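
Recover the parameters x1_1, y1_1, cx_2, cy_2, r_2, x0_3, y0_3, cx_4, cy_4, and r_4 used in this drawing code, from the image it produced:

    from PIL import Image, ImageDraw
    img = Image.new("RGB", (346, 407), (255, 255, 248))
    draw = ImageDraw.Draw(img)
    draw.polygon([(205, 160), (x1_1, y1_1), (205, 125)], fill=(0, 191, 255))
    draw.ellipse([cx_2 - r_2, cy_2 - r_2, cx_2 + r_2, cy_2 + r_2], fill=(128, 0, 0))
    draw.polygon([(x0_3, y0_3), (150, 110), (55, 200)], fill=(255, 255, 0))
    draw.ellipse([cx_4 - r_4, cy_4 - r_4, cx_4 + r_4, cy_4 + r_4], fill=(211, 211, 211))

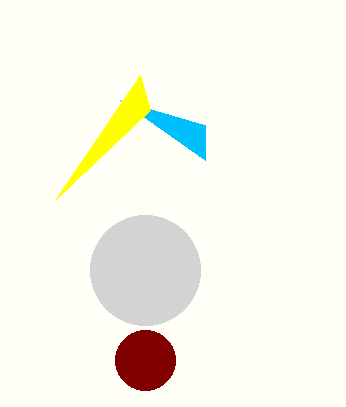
x1_1 = 120
y1_1 = 100
cx_2 = 145
cy_2 = 360
r_2 = 30
x0_3 = 140
y0_3 = 75
cx_4 = 145
cy_4 = 270
r_4 = 55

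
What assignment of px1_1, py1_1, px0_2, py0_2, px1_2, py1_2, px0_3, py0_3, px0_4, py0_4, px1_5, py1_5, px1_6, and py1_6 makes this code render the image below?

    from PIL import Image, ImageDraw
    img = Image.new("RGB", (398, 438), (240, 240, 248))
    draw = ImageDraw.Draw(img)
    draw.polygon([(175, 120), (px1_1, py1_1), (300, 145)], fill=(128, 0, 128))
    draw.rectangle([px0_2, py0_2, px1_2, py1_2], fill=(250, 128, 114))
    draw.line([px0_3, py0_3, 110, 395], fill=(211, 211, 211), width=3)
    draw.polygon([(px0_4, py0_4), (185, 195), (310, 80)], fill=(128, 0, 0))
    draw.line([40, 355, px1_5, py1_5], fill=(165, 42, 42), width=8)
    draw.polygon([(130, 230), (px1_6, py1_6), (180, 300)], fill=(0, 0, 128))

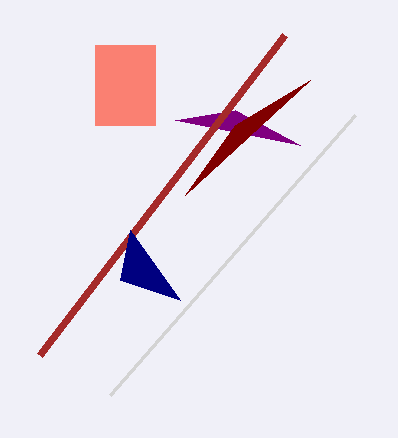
px1_1 = 235, py1_1 = 110, px0_2 = 95, py0_2 = 45, px1_2 = 155, py1_2 = 125, px0_3 = 355, py0_3 = 115, px0_4 = 235, py0_4 = 125, px1_5 = 285, py1_5 = 35, px1_6 = 120, py1_6 = 280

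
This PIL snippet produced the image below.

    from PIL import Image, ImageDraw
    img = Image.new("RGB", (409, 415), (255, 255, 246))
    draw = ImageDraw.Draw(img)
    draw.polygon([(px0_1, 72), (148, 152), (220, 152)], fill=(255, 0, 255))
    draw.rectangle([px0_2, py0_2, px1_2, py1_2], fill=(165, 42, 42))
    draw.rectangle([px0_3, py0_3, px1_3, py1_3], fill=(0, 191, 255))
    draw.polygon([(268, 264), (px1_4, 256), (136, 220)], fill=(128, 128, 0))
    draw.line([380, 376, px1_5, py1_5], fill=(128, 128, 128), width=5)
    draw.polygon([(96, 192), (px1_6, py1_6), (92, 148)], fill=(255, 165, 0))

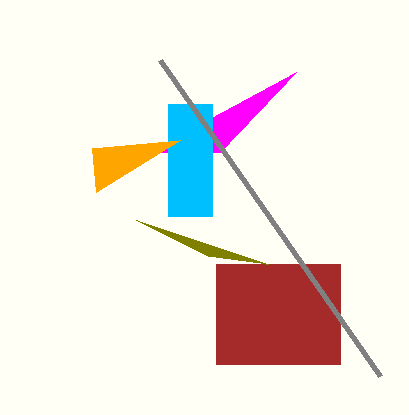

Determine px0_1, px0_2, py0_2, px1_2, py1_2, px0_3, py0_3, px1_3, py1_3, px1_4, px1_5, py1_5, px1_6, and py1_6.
px0_1 = 296, px0_2 = 216, py0_2 = 264, px1_2 = 340, py1_2 = 364, px0_3 = 168, py0_3 = 104, px1_3 = 212, py1_3 = 216, px1_4 = 208, px1_5 = 160, py1_5 = 60, px1_6 = 180, py1_6 = 140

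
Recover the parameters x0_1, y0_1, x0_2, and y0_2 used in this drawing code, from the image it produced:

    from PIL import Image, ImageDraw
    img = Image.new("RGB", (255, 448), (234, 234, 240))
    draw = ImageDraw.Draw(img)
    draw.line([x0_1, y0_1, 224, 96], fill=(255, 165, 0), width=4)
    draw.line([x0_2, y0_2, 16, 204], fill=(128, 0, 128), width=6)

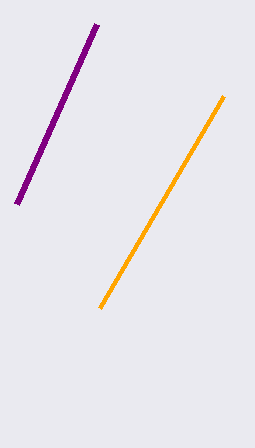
x0_1 = 100
y0_1 = 308
x0_2 = 96
y0_2 = 24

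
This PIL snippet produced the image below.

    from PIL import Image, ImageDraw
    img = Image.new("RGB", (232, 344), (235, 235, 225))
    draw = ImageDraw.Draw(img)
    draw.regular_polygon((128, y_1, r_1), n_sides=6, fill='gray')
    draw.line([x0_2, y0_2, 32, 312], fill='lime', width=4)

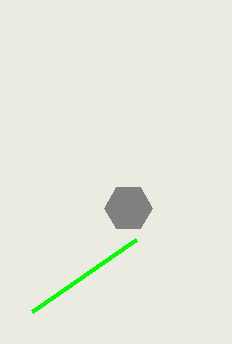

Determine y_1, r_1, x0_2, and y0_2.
y_1 = 208; r_1 = 24; x0_2 = 136; y0_2 = 240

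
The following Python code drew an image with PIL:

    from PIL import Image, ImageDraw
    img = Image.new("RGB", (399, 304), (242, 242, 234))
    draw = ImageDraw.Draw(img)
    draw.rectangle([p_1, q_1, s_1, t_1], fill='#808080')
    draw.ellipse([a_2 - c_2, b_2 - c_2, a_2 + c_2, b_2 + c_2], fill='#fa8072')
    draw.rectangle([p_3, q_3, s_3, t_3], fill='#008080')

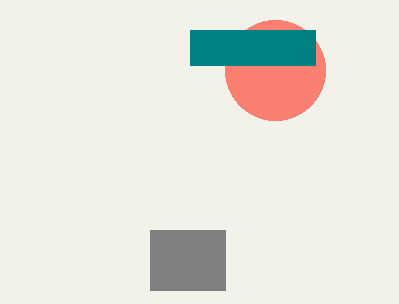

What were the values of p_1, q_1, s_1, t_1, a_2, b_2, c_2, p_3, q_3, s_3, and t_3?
p_1 = 150; q_1 = 230; s_1 = 225; t_1 = 290; a_2 = 275; b_2 = 70; c_2 = 50; p_3 = 190; q_3 = 30; s_3 = 315; t_3 = 65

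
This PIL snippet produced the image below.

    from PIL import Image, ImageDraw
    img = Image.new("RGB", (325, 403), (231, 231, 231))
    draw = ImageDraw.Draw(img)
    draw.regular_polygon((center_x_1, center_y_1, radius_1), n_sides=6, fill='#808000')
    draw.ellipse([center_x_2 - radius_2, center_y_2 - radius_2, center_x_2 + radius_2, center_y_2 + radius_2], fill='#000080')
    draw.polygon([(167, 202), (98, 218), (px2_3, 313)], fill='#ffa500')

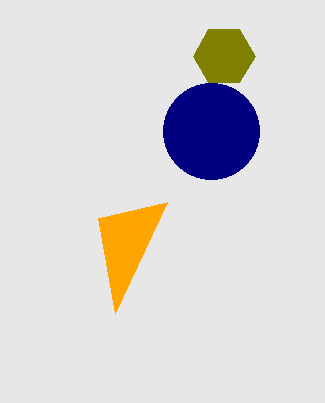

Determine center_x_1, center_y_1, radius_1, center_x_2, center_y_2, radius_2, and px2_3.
center_x_1 = 224
center_y_1 = 56
radius_1 = 31
center_x_2 = 211
center_y_2 = 131
radius_2 = 48
px2_3 = 115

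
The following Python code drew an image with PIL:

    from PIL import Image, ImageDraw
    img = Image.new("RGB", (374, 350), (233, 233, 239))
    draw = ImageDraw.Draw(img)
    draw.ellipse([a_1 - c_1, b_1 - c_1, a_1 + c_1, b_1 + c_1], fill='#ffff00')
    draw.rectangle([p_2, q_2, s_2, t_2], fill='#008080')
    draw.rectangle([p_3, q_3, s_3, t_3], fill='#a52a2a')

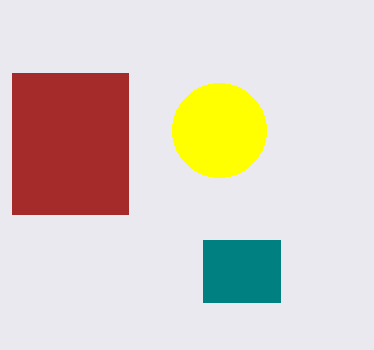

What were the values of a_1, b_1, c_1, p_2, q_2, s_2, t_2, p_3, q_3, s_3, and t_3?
a_1 = 219, b_1 = 130, c_1 = 47, p_2 = 203, q_2 = 240, s_2 = 280, t_2 = 302, p_3 = 12, q_3 = 73, s_3 = 128, t_3 = 214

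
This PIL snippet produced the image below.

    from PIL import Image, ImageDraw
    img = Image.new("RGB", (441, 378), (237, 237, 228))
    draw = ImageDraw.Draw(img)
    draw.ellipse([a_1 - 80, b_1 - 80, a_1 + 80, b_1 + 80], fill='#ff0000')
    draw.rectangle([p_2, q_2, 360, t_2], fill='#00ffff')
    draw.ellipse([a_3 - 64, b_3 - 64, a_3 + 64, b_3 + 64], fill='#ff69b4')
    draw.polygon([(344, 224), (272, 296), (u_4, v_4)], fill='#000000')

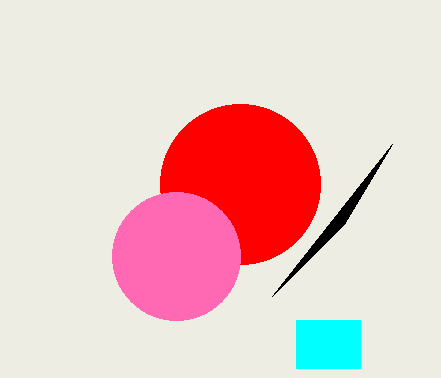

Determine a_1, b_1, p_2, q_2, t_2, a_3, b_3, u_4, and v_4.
a_1 = 240; b_1 = 184; p_2 = 296; q_2 = 320; t_2 = 368; a_3 = 176; b_3 = 256; u_4 = 392; v_4 = 144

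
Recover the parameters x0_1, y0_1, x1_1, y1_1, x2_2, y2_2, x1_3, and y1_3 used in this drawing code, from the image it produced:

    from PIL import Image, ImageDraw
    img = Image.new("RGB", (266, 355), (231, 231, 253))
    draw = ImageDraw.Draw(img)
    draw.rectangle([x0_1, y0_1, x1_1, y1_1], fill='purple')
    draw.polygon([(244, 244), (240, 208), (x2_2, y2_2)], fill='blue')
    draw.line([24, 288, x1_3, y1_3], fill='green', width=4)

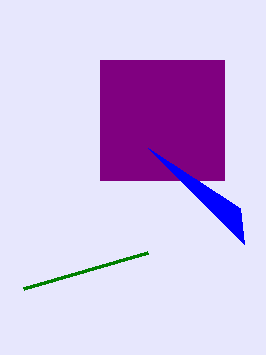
x0_1 = 100
y0_1 = 60
x1_1 = 224
y1_1 = 180
x2_2 = 148
y2_2 = 148
x1_3 = 148
y1_3 = 252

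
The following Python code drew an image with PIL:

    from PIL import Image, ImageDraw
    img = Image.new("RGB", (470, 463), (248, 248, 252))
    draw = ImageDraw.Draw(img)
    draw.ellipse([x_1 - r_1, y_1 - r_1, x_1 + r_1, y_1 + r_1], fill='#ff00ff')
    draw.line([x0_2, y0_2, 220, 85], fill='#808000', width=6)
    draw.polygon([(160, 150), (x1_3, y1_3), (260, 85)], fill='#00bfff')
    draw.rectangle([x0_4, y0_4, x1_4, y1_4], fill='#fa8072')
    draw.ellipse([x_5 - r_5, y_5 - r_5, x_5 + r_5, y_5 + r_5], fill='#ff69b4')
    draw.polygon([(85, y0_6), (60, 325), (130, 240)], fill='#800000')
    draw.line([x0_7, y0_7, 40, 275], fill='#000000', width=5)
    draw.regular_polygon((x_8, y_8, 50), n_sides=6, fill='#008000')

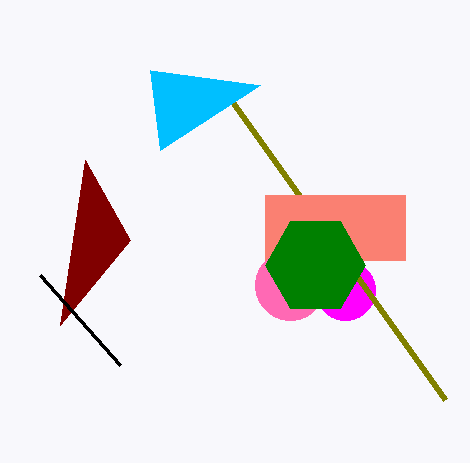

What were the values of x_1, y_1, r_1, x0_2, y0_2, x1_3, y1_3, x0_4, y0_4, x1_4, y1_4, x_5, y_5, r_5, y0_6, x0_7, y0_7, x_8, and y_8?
x_1 = 345, y_1 = 290, r_1 = 30, x0_2 = 445, y0_2 = 400, x1_3 = 150, y1_3 = 70, x0_4 = 265, y0_4 = 195, x1_4 = 405, y1_4 = 260, x_5 = 290, y_5 = 285, r_5 = 35, y0_6 = 160, x0_7 = 120, y0_7 = 365, x_8 = 315, y_8 = 265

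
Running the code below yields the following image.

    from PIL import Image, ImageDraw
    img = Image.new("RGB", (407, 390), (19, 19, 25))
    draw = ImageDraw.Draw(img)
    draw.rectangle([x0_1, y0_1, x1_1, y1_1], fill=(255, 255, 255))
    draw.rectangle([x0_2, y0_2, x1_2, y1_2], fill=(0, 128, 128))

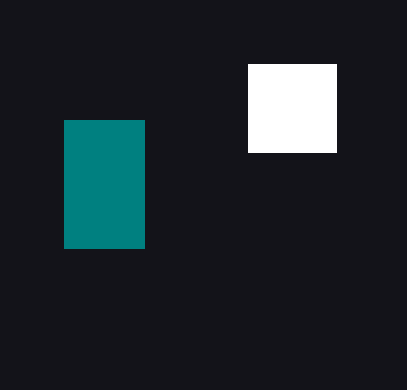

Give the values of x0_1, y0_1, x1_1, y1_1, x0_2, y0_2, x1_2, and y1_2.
x0_1 = 248; y0_1 = 64; x1_1 = 336; y1_1 = 152; x0_2 = 64; y0_2 = 120; x1_2 = 144; y1_2 = 248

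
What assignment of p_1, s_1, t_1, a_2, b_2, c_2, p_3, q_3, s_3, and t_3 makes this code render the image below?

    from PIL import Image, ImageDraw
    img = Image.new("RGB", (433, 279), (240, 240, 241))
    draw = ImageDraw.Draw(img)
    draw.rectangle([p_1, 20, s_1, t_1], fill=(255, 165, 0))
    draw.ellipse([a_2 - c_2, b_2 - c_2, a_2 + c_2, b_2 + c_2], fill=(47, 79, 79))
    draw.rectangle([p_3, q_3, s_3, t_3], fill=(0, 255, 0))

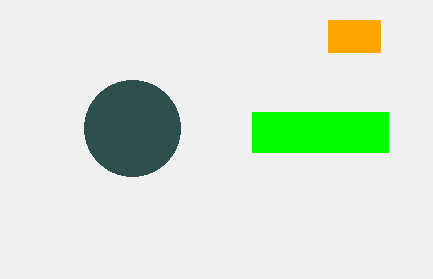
p_1 = 328; s_1 = 380; t_1 = 52; a_2 = 132; b_2 = 128; c_2 = 48; p_3 = 252; q_3 = 112; s_3 = 388; t_3 = 152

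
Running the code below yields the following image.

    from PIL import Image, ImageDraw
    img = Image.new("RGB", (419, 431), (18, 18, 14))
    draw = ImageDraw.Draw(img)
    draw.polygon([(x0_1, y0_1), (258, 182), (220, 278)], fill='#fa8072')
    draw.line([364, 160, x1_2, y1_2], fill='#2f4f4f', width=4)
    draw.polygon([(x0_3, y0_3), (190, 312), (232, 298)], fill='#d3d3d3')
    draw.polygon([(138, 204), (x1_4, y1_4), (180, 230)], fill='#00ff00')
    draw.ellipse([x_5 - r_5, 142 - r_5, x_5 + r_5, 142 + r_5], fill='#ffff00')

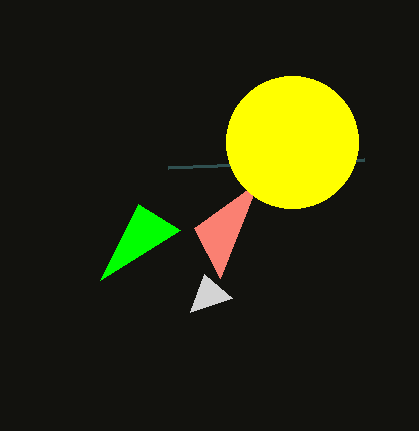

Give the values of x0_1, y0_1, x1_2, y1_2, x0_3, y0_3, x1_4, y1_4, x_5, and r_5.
x0_1 = 194
y0_1 = 228
x1_2 = 168
y1_2 = 168
x0_3 = 204
y0_3 = 274
x1_4 = 100
y1_4 = 280
x_5 = 292
r_5 = 66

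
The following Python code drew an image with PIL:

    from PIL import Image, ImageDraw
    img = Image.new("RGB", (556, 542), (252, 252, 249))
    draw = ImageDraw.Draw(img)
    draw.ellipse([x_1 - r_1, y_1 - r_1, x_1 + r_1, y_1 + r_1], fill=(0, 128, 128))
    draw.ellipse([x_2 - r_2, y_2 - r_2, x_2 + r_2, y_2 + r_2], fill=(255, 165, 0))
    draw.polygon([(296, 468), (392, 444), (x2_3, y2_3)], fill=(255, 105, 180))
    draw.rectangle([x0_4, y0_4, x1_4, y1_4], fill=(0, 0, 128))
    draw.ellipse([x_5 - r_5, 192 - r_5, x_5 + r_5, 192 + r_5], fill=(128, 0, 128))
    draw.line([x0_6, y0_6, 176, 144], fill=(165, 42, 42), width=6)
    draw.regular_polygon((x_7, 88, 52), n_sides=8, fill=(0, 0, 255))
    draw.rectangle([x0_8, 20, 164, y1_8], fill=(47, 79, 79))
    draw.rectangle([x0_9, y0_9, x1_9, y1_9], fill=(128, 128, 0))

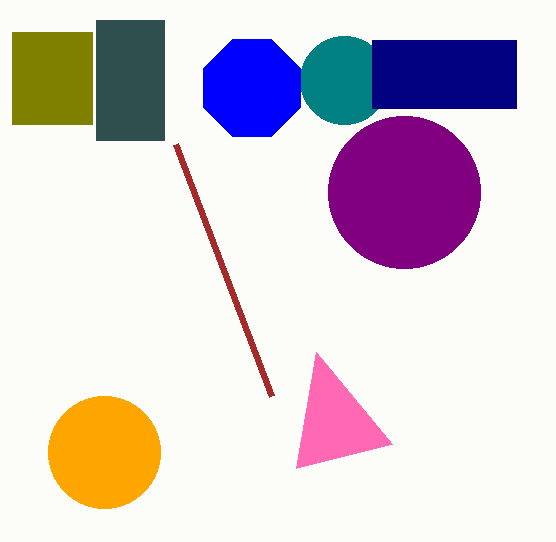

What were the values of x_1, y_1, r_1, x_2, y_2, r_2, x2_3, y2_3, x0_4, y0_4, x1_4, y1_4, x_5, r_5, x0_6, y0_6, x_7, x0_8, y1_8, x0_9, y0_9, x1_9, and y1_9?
x_1 = 344, y_1 = 80, r_1 = 44, x_2 = 104, y_2 = 452, r_2 = 56, x2_3 = 316, y2_3 = 352, x0_4 = 372, y0_4 = 40, x1_4 = 516, y1_4 = 108, x_5 = 404, r_5 = 76, x0_6 = 272, y0_6 = 396, x_7 = 252, x0_8 = 96, y1_8 = 140, x0_9 = 12, y0_9 = 32, x1_9 = 92, y1_9 = 124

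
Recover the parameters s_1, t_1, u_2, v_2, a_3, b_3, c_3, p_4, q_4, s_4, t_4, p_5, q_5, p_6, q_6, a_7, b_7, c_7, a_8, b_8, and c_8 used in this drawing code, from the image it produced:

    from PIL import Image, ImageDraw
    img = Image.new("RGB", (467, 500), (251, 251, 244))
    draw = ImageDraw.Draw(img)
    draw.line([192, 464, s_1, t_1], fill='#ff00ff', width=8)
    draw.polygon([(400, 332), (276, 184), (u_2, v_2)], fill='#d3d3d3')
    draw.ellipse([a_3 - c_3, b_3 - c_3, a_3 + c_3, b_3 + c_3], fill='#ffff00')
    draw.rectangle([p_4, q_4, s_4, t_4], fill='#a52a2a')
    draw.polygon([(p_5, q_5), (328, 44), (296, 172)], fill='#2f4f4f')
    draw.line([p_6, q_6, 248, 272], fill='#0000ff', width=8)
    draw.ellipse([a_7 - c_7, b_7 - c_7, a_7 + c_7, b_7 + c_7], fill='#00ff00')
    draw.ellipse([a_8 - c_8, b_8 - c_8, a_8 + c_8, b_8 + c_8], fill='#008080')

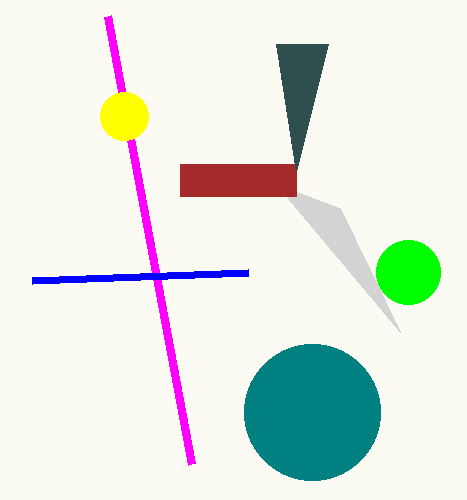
s_1 = 108; t_1 = 16; u_2 = 340; v_2 = 208; a_3 = 124; b_3 = 116; c_3 = 24; p_4 = 180; q_4 = 164; s_4 = 296; t_4 = 196; p_5 = 276; q_5 = 44; p_6 = 32; q_6 = 280; a_7 = 408; b_7 = 272; c_7 = 32; a_8 = 312; b_8 = 412; c_8 = 68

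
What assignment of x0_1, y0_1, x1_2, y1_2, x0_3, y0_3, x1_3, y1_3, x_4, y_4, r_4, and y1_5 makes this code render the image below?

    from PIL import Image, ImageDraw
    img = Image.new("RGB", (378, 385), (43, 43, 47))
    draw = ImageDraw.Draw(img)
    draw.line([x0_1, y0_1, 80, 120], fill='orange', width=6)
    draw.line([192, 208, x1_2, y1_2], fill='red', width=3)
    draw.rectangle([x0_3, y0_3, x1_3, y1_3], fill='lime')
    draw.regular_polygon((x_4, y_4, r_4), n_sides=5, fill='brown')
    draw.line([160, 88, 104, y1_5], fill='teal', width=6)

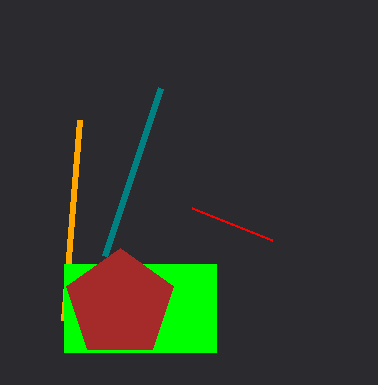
x0_1 = 64, y0_1 = 320, x1_2 = 272, y1_2 = 240, x0_3 = 64, y0_3 = 264, x1_3 = 216, y1_3 = 352, x_4 = 120, y_4 = 304, r_4 = 56, y1_5 = 256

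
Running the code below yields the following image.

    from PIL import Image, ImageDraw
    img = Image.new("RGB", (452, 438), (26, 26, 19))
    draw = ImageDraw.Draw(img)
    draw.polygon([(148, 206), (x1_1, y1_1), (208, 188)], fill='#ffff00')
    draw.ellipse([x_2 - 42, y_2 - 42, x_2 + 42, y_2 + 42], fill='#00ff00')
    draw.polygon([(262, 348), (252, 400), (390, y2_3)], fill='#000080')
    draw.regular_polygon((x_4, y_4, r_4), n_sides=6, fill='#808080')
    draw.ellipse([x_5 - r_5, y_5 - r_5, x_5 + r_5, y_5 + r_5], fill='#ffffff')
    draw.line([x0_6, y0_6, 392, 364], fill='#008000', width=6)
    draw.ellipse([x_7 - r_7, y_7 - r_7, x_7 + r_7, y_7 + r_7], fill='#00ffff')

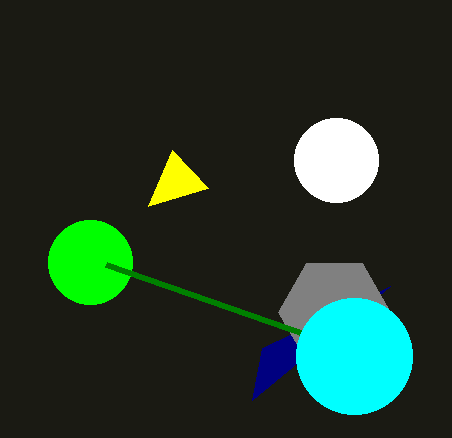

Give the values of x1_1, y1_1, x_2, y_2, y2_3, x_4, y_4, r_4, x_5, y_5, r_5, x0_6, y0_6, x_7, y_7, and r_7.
x1_1 = 172, y1_1 = 150, x_2 = 90, y_2 = 262, y2_3 = 286, x_4 = 334, y_4 = 312, r_4 = 56, x_5 = 336, y_5 = 160, r_5 = 42, x0_6 = 106, y0_6 = 264, x_7 = 354, y_7 = 356, r_7 = 58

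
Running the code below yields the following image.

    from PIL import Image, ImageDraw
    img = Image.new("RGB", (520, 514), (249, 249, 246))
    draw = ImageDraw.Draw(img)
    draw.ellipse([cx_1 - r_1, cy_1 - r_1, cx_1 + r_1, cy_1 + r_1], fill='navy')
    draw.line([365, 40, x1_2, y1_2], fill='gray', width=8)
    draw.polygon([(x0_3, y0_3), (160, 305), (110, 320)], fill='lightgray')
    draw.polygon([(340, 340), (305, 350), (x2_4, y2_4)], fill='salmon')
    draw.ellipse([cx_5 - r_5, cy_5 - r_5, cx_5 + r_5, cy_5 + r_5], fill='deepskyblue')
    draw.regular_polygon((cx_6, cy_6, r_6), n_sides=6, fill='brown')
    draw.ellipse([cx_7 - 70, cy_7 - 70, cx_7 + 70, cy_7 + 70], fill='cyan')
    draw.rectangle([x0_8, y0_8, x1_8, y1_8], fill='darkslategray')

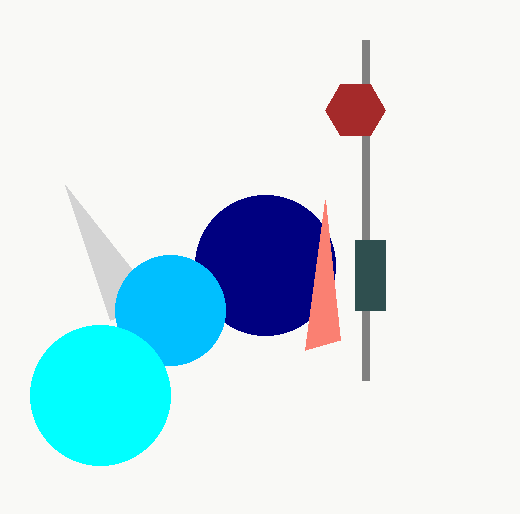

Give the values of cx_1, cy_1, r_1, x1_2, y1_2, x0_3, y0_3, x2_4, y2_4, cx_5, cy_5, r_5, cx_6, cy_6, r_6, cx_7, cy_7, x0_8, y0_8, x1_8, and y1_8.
cx_1 = 265
cy_1 = 265
r_1 = 70
x1_2 = 365
y1_2 = 380
x0_3 = 65
y0_3 = 185
x2_4 = 325
y2_4 = 200
cx_5 = 170
cy_5 = 310
r_5 = 55
cx_6 = 355
cy_6 = 110
r_6 = 30
cx_7 = 100
cy_7 = 395
x0_8 = 355
y0_8 = 240
x1_8 = 385
y1_8 = 310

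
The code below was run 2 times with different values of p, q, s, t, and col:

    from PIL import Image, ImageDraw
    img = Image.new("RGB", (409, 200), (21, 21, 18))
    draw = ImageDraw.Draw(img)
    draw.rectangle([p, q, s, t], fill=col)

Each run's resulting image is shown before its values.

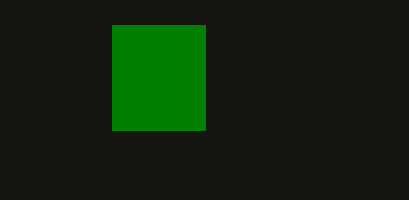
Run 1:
p = 112
q = 25
s = 205
t = 130
col = 'green'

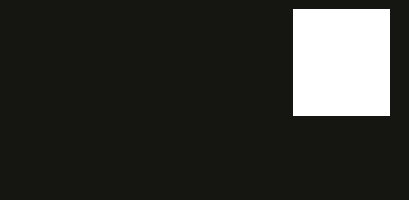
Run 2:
p = 293; q = 9; s = 389; t = 115; col = 'white'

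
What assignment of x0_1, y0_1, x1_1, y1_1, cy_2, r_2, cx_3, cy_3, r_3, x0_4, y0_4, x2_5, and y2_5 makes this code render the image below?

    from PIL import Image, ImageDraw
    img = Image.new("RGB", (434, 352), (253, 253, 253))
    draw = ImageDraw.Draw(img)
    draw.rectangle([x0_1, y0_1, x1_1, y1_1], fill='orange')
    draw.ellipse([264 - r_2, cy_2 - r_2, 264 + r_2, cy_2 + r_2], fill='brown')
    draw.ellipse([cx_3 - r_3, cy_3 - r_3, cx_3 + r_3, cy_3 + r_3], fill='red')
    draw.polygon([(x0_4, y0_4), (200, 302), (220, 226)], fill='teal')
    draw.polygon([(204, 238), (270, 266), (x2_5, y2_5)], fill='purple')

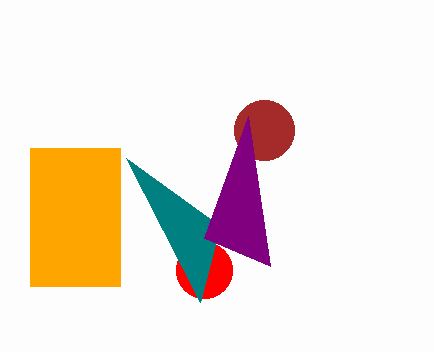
x0_1 = 30, y0_1 = 148, x1_1 = 120, y1_1 = 286, cy_2 = 130, r_2 = 30, cx_3 = 204, cy_3 = 270, r_3 = 28, x0_4 = 126, y0_4 = 158, x2_5 = 248, y2_5 = 116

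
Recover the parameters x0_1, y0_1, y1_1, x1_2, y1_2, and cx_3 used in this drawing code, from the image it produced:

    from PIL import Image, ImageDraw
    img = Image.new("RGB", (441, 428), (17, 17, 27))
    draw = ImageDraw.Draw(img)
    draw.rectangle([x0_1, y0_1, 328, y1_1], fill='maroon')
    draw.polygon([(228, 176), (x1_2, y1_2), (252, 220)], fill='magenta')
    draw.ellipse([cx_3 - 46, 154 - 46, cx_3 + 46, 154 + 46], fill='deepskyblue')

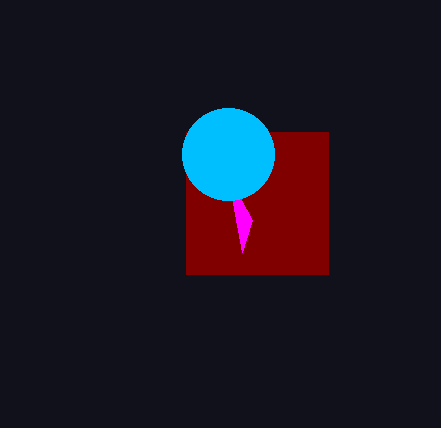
x0_1 = 186, y0_1 = 132, y1_1 = 274, x1_2 = 242, y1_2 = 252, cx_3 = 228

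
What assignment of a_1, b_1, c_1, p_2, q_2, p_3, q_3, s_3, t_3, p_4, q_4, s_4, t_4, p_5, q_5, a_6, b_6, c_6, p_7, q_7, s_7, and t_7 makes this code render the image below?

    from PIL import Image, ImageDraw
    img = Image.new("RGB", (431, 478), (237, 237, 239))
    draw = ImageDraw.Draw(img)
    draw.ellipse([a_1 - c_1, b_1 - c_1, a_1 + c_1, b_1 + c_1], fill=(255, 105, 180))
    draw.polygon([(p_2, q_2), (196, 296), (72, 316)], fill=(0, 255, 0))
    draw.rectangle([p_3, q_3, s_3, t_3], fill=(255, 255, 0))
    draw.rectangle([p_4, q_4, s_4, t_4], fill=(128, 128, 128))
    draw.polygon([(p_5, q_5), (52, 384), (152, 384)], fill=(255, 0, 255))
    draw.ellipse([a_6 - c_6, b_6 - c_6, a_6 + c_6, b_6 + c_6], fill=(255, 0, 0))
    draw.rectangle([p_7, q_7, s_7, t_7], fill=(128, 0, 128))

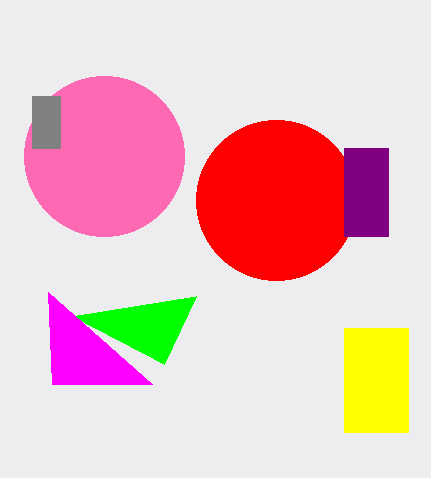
a_1 = 104
b_1 = 156
c_1 = 80
p_2 = 164
q_2 = 364
p_3 = 344
q_3 = 328
s_3 = 408
t_3 = 432
p_4 = 32
q_4 = 96
s_4 = 60
t_4 = 148
p_5 = 48
q_5 = 292
a_6 = 276
b_6 = 200
c_6 = 80
p_7 = 344
q_7 = 148
s_7 = 388
t_7 = 236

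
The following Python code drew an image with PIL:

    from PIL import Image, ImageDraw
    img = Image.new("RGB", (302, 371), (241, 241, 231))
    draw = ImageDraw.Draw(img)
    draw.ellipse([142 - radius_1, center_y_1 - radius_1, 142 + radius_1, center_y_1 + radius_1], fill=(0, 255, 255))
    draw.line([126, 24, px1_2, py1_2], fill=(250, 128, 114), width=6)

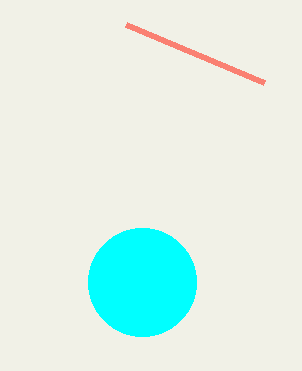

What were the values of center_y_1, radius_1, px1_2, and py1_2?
center_y_1 = 282; radius_1 = 54; px1_2 = 264; py1_2 = 82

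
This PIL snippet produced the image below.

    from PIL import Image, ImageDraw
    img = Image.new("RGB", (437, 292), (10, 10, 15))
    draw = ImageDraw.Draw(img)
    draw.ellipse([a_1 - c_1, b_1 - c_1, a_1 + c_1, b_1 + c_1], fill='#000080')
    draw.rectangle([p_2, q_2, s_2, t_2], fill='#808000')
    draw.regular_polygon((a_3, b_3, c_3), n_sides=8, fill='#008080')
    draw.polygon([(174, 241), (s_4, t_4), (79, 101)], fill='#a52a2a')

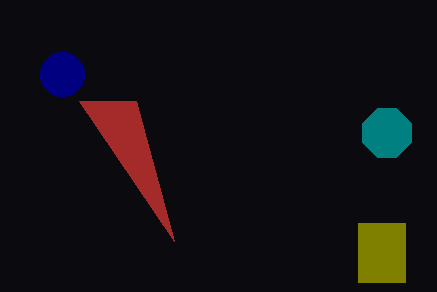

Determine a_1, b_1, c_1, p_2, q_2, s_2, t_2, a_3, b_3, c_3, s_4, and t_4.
a_1 = 62
b_1 = 74
c_1 = 22
p_2 = 358
q_2 = 223
s_2 = 405
t_2 = 282
a_3 = 387
b_3 = 133
c_3 = 26
s_4 = 136
t_4 = 101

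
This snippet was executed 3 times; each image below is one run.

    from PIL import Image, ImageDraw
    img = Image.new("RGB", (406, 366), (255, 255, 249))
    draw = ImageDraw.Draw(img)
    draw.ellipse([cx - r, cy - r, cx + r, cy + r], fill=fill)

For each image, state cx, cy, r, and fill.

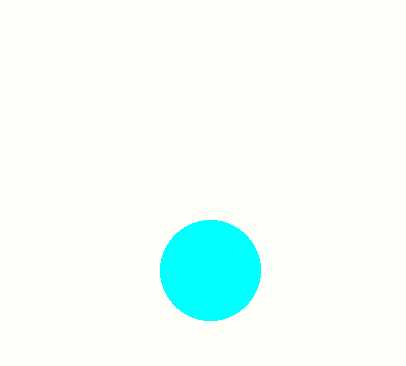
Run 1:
cx = 210; cy = 270; r = 50; fill = 'cyan'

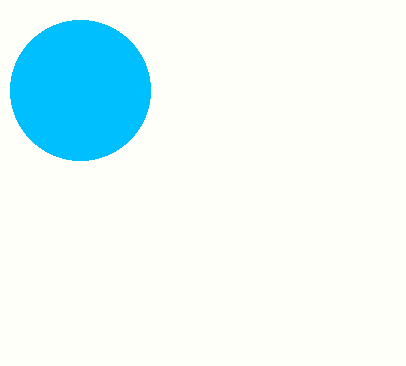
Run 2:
cx = 80; cy = 90; r = 70; fill = 'deepskyblue'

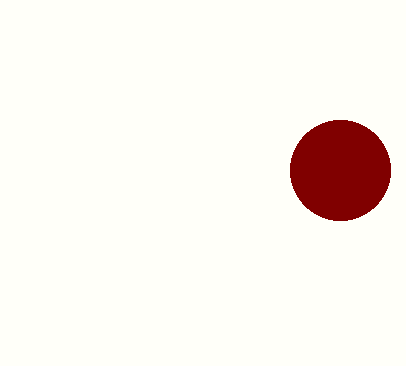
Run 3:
cx = 340
cy = 170
r = 50
fill = 'maroon'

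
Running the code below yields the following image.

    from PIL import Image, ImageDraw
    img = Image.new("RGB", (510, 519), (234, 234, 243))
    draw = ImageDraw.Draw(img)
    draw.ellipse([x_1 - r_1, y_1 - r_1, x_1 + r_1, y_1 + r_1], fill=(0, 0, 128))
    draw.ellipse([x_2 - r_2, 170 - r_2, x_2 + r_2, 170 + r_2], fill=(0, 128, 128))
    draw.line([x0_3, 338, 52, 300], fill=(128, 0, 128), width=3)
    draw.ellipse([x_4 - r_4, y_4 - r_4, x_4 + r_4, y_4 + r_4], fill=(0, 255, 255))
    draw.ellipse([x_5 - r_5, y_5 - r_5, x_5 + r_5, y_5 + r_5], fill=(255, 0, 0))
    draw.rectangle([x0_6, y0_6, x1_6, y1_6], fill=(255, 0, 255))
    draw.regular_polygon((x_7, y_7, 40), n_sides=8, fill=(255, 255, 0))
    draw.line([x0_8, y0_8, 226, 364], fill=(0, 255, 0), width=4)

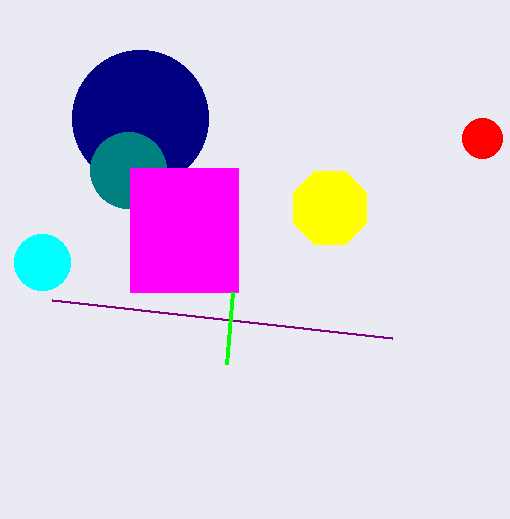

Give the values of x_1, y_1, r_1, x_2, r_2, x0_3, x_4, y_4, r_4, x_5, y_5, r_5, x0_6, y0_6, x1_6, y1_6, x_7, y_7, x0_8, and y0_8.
x_1 = 140
y_1 = 118
r_1 = 68
x_2 = 128
r_2 = 38
x0_3 = 392
x_4 = 42
y_4 = 262
r_4 = 28
x_5 = 482
y_5 = 138
r_5 = 20
x0_6 = 130
y0_6 = 168
x1_6 = 238
y1_6 = 292
x_7 = 330
y_7 = 208
x0_8 = 232
y0_8 = 292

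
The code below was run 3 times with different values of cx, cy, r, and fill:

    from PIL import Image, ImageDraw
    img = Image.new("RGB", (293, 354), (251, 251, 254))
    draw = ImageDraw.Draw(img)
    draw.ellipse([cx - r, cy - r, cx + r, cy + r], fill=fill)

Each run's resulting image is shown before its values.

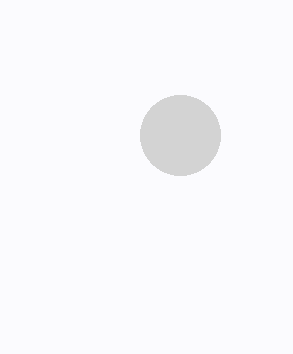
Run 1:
cx = 180; cy = 135; r = 40; fill = 'lightgray'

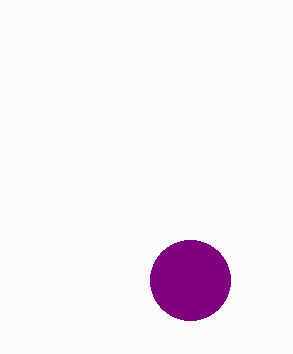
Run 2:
cx = 190, cy = 280, r = 40, fill = 'purple'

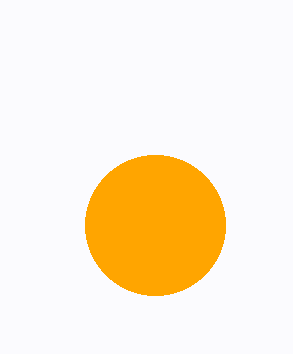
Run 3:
cx = 155; cy = 225; r = 70; fill = 'orange'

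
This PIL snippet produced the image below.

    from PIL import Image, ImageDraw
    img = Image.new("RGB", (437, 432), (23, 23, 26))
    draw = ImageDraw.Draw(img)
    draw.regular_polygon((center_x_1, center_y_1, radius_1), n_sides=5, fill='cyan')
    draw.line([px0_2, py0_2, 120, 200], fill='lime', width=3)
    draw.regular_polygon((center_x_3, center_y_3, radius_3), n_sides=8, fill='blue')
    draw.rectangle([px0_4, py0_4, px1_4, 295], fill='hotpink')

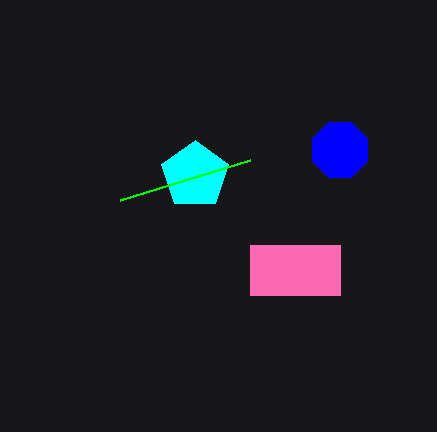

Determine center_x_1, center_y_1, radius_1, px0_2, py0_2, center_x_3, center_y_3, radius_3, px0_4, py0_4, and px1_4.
center_x_1 = 195; center_y_1 = 175; radius_1 = 35; px0_2 = 250; py0_2 = 160; center_x_3 = 340; center_y_3 = 150; radius_3 = 30; px0_4 = 250; py0_4 = 245; px1_4 = 340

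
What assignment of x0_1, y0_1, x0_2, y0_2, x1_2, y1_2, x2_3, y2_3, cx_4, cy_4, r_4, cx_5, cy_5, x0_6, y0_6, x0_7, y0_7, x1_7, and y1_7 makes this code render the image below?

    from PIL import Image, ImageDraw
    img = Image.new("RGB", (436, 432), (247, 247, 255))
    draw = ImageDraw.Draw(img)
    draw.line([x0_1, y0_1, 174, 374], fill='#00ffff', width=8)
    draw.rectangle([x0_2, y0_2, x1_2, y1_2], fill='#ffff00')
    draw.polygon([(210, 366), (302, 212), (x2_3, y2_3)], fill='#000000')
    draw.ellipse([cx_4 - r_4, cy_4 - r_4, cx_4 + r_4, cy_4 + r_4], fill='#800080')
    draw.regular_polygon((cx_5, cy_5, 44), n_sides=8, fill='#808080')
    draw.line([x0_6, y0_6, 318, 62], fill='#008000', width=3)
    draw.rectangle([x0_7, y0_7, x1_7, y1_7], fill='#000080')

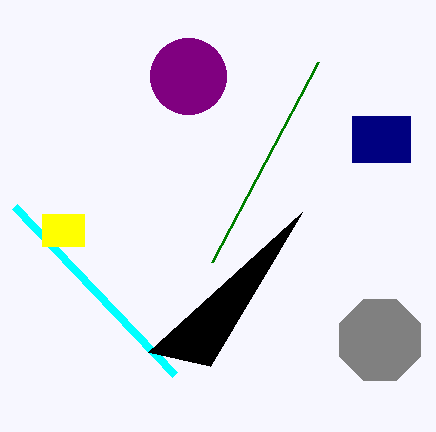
x0_1 = 14; y0_1 = 206; x0_2 = 42; y0_2 = 214; x1_2 = 84; y1_2 = 246; x2_3 = 148; y2_3 = 352; cx_4 = 188; cy_4 = 76; r_4 = 38; cx_5 = 380; cy_5 = 340; x0_6 = 212; y0_6 = 262; x0_7 = 352; y0_7 = 116; x1_7 = 410; y1_7 = 162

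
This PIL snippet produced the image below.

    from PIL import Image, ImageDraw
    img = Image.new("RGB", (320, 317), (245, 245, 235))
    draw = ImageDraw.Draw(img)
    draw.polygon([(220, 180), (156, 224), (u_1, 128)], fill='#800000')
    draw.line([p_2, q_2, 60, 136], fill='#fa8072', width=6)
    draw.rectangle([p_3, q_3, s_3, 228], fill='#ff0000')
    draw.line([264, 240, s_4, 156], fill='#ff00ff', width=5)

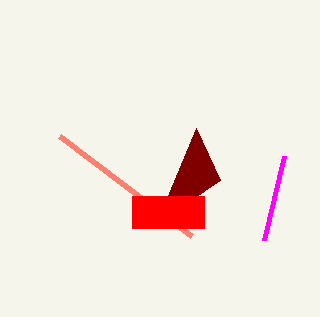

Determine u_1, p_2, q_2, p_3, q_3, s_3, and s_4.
u_1 = 196, p_2 = 192, q_2 = 236, p_3 = 132, q_3 = 196, s_3 = 204, s_4 = 284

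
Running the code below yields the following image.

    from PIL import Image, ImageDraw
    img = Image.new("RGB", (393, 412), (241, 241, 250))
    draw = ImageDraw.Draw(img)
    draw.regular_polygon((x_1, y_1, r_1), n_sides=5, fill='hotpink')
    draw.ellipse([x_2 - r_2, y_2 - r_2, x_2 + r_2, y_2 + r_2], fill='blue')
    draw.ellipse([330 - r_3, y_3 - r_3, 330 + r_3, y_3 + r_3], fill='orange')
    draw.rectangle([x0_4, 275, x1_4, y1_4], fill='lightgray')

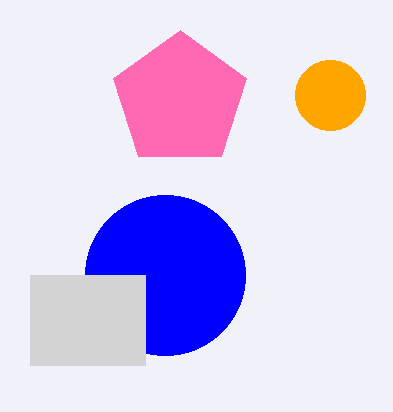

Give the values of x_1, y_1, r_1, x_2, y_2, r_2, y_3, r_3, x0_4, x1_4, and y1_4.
x_1 = 180; y_1 = 100; r_1 = 70; x_2 = 165; y_2 = 275; r_2 = 80; y_3 = 95; r_3 = 35; x0_4 = 30; x1_4 = 145; y1_4 = 365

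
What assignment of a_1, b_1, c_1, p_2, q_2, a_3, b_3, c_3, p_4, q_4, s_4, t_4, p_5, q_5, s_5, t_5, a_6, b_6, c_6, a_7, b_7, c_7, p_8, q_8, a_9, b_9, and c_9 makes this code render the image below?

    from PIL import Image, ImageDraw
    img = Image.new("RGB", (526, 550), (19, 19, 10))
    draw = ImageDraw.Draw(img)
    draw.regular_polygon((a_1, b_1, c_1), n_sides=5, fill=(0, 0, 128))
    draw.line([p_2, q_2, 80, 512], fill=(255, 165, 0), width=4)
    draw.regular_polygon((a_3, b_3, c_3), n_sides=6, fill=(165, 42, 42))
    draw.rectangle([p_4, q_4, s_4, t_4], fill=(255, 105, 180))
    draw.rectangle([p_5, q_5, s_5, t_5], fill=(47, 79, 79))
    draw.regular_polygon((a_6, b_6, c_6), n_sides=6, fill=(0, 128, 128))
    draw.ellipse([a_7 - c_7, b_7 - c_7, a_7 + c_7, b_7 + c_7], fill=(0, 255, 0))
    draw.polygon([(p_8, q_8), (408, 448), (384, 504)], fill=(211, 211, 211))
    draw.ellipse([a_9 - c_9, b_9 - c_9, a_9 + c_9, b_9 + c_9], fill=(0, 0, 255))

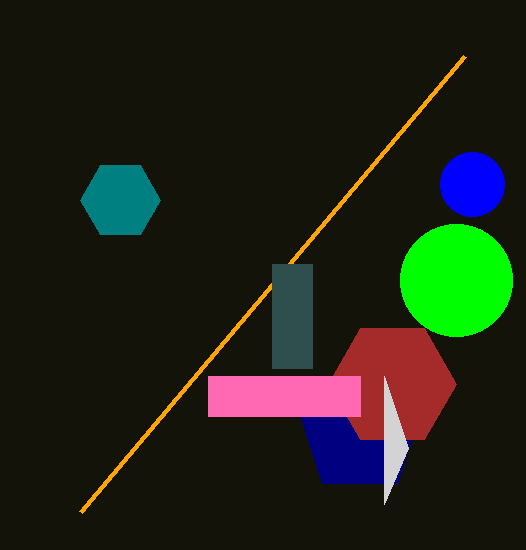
a_1 = 360
b_1 = 432
c_1 = 64
p_2 = 464
q_2 = 56
a_3 = 392
b_3 = 384
c_3 = 64
p_4 = 208
q_4 = 376
s_4 = 360
t_4 = 416
p_5 = 272
q_5 = 264
s_5 = 312
t_5 = 368
a_6 = 120
b_6 = 200
c_6 = 40
a_7 = 456
b_7 = 280
c_7 = 56
p_8 = 384
q_8 = 376
a_9 = 472
b_9 = 184
c_9 = 32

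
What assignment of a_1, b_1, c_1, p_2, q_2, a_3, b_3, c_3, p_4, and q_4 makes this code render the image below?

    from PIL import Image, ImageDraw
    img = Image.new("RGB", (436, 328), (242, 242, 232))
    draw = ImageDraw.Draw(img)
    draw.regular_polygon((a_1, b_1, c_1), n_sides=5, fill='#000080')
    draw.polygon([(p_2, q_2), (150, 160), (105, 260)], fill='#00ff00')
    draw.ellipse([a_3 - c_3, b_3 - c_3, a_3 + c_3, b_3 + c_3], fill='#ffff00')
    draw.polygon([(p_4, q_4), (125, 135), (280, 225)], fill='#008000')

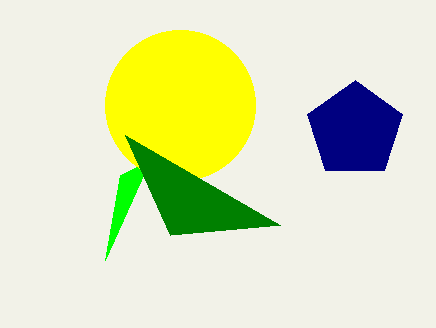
a_1 = 355, b_1 = 130, c_1 = 50, p_2 = 120, q_2 = 175, a_3 = 180, b_3 = 105, c_3 = 75, p_4 = 170, q_4 = 235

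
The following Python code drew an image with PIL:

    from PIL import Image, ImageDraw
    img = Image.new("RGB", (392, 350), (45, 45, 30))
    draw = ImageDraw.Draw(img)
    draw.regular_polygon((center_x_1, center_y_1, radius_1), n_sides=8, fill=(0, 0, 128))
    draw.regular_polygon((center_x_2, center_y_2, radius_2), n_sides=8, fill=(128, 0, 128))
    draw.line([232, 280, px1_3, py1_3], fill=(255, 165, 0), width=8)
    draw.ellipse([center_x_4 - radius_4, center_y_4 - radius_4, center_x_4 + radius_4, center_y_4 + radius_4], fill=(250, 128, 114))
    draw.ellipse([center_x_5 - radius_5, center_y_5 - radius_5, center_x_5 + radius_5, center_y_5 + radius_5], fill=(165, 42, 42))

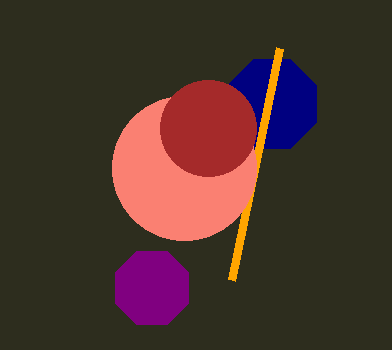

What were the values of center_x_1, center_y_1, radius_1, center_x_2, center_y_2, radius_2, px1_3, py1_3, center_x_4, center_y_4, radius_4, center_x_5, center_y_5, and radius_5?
center_x_1 = 272
center_y_1 = 104
radius_1 = 48
center_x_2 = 152
center_y_2 = 288
radius_2 = 40
px1_3 = 280
py1_3 = 48
center_x_4 = 184
center_y_4 = 168
radius_4 = 72
center_x_5 = 208
center_y_5 = 128
radius_5 = 48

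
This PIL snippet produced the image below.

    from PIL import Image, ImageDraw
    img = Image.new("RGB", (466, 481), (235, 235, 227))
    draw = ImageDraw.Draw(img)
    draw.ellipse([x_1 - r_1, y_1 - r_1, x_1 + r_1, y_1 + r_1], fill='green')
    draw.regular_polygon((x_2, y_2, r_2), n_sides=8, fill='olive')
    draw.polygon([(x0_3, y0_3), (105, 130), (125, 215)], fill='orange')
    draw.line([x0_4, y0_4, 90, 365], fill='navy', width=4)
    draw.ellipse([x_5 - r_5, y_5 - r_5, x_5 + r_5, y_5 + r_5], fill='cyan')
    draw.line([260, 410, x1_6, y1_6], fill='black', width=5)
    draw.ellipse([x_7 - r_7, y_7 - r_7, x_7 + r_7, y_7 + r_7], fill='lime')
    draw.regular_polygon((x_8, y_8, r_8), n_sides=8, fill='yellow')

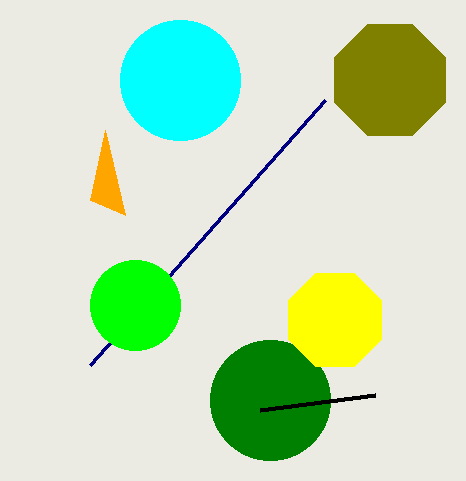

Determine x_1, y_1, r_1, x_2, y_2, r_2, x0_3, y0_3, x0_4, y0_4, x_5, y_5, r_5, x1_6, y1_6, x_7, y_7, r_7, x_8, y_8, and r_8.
x_1 = 270; y_1 = 400; r_1 = 60; x_2 = 390; y_2 = 80; r_2 = 60; x0_3 = 90; y0_3 = 200; x0_4 = 325; y0_4 = 100; x_5 = 180; y_5 = 80; r_5 = 60; x1_6 = 375; y1_6 = 395; x_7 = 135; y_7 = 305; r_7 = 45; x_8 = 335; y_8 = 320; r_8 = 50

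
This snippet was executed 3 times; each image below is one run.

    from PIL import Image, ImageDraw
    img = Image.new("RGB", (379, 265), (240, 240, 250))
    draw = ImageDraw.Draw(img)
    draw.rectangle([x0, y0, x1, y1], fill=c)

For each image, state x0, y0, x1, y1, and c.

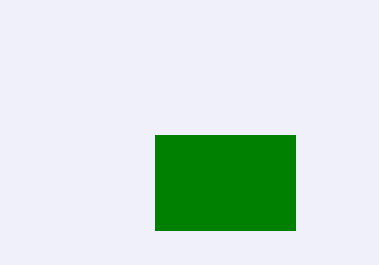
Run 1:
x0 = 155; y0 = 135; x1 = 295; y1 = 230; c = 'green'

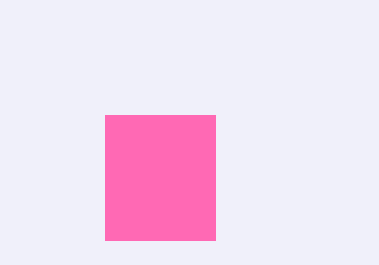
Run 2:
x0 = 105, y0 = 115, x1 = 215, y1 = 240, c = 'hotpink'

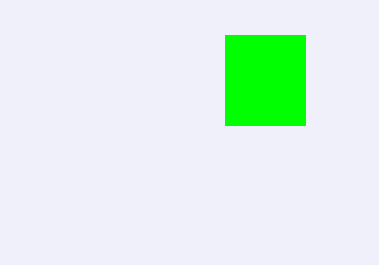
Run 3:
x0 = 225; y0 = 35; x1 = 305; y1 = 125; c = 'lime'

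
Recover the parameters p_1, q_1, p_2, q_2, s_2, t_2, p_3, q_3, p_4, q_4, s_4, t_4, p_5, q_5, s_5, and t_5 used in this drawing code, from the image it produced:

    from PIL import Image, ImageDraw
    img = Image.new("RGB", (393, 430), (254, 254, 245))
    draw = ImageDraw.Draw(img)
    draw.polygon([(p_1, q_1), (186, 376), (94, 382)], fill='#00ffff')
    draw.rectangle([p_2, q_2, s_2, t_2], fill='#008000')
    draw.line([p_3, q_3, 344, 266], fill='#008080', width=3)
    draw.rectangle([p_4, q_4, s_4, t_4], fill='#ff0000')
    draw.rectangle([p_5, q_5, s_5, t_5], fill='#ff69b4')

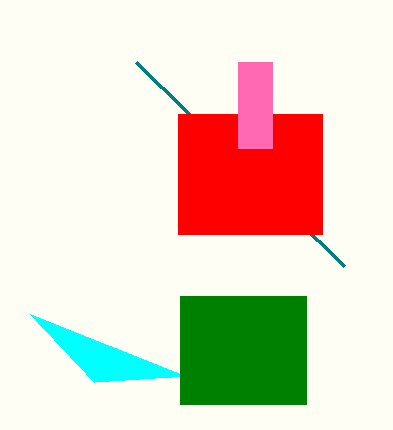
p_1 = 30; q_1 = 314; p_2 = 180; q_2 = 296; s_2 = 306; t_2 = 404; p_3 = 136; q_3 = 62; p_4 = 178; q_4 = 114; s_4 = 322; t_4 = 234; p_5 = 238; q_5 = 62; s_5 = 272; t_5 = 148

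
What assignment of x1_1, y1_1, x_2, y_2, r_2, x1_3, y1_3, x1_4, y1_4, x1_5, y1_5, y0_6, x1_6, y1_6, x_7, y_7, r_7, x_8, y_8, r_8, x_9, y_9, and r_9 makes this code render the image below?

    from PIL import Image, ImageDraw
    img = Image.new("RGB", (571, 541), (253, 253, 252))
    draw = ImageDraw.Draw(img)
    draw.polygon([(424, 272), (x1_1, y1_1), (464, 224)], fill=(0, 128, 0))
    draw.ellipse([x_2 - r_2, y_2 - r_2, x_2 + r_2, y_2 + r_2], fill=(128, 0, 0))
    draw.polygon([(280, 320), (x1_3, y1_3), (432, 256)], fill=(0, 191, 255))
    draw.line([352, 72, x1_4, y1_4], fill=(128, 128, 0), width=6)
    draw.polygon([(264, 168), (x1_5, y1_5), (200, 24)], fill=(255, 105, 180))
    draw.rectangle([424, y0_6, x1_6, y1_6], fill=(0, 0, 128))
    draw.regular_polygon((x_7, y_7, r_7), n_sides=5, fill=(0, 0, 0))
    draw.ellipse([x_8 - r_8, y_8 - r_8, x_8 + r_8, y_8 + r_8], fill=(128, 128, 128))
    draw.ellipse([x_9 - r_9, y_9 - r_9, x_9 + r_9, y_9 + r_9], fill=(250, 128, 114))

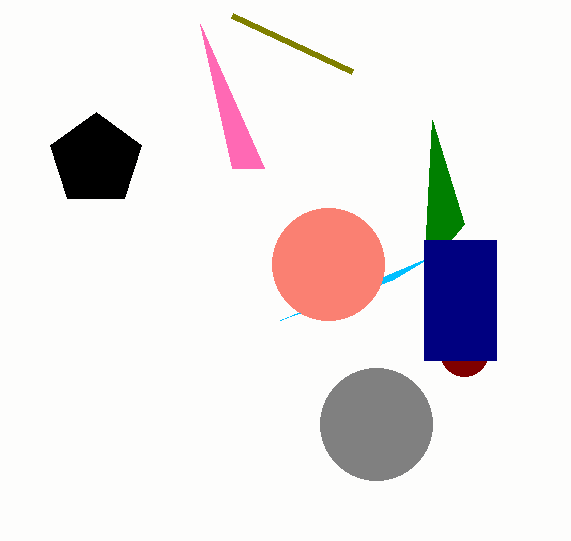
x1_1 = 432; y1_1 = 120; x_2 = 464; y_2 = 352; r_2 = 24; x1_3 = 392; y1_3 = 280; x1_4 = 232; y1_4 = 16; x1_5 = 232; y1_5 = 168; y0_6 = 240; x1_6 = 496; y1_6 = 360; x_7 = 96; y_7 = 160; r_7 = 48; x_8 = 376; y_8 = 424; r_8 = 56; x_9 = 328; y_9 = 264; r_9 = 56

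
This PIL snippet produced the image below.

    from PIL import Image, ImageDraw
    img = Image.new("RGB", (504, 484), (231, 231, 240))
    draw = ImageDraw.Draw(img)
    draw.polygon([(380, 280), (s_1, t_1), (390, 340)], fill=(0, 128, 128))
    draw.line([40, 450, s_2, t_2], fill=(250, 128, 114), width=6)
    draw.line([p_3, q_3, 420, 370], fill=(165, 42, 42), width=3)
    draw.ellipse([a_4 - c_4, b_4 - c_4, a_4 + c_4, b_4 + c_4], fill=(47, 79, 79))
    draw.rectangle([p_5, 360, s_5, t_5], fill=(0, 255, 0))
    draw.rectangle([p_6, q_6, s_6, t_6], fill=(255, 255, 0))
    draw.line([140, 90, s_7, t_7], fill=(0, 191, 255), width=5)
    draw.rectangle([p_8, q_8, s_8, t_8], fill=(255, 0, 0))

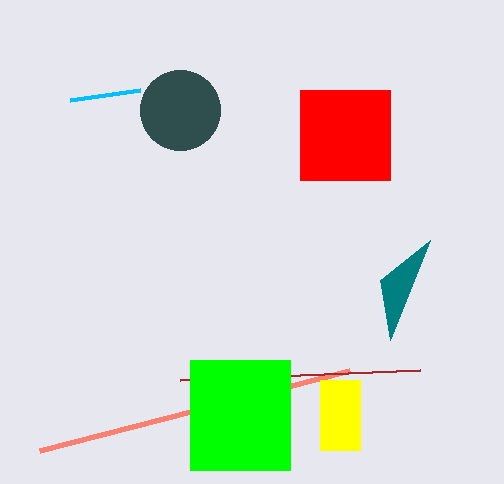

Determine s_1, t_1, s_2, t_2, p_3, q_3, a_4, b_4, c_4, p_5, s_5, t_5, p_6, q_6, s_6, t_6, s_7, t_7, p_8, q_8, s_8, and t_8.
s_1 = 430; t_1 = 240; s_2 = 350; t_2 = 370; p_3 = 180; q_3 = 380; a_4 = 180; b_4 = 110; c_4 = 40; p_5 = 190; s_5 = 290; t_5 = 470; p_6 = 320; q_6 = 380; s_6 = 360; t_6 = 450; s_7 = 70; t_7 = 100; p_8 = 300; q_8 = 90; s_8 = 390; t_8 = 180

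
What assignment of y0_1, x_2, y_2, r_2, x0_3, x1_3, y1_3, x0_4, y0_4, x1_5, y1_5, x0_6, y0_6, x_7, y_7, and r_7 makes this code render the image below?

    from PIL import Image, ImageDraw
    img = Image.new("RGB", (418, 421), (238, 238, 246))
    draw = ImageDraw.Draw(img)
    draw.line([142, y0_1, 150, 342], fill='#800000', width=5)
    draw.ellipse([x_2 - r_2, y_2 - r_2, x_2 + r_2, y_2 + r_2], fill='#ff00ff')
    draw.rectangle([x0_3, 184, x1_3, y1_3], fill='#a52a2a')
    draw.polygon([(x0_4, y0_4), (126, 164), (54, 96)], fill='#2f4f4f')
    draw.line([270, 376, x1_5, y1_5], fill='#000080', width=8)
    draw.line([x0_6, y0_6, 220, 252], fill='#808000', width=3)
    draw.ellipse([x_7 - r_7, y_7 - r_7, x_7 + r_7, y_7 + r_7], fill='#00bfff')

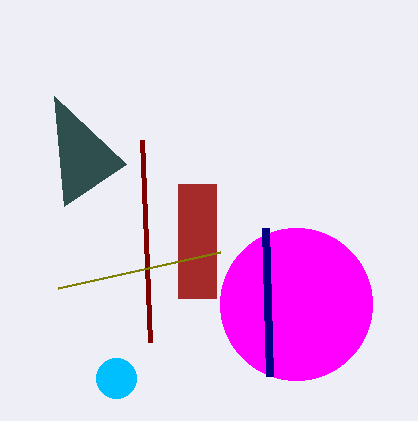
y0_1 = 140, x_2 = 296, y_2 = 304, r_2 = 76, x0_3 = 178, x1_3 = 216, y1_3 = 298, x0_4 = 64, y0_4 = 206, x1_5 = 266, y1_5 = 228, x0_6 = 58, y0_6 = 288, x_7 = 116, y_7 = 378, r_7 = 20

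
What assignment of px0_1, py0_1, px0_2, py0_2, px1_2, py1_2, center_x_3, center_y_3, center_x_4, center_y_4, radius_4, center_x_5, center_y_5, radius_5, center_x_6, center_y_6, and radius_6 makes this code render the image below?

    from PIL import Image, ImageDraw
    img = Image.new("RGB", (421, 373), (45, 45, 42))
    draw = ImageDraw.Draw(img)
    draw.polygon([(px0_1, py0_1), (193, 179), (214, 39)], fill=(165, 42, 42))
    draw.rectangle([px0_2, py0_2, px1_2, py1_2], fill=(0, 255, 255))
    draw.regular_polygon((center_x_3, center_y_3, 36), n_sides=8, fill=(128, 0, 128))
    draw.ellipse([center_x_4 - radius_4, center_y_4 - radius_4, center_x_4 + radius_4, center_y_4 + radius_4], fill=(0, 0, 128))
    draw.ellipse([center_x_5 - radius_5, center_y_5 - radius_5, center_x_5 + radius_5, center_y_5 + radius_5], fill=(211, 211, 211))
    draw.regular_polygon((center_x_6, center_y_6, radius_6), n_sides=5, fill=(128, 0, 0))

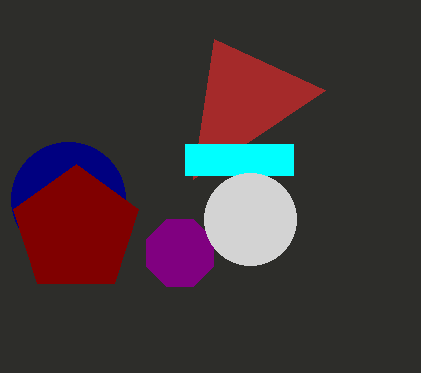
px0_1 = 325
py0_1 = 90
px0_2 = 185
py0_2 = 144
px1_2 = 293
py1_2 = 175
center_x_3 = 180
center_y_3 = 253
center_x_4 = 68
center_y_4 = 199
radius_4 = 57
center_x_5 = 250
center_y_5 = 219
radius_5 = 46
center_x_6 = 76
center_y_6 = 230
radius_6 = 66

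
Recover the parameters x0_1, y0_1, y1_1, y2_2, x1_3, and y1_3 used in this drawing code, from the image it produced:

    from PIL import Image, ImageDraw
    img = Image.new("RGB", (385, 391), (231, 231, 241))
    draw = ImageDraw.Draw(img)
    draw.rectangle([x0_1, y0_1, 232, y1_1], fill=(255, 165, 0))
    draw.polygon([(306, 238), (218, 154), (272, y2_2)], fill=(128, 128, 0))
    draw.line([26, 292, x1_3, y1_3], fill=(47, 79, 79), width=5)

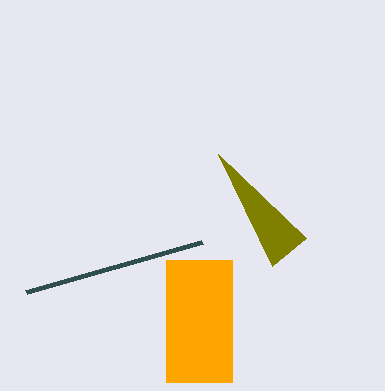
x0_1 = 166; y0_1 = 260; y1_1 = 382; y2_2 = 266; x1_3 = 202; y1_3 = 242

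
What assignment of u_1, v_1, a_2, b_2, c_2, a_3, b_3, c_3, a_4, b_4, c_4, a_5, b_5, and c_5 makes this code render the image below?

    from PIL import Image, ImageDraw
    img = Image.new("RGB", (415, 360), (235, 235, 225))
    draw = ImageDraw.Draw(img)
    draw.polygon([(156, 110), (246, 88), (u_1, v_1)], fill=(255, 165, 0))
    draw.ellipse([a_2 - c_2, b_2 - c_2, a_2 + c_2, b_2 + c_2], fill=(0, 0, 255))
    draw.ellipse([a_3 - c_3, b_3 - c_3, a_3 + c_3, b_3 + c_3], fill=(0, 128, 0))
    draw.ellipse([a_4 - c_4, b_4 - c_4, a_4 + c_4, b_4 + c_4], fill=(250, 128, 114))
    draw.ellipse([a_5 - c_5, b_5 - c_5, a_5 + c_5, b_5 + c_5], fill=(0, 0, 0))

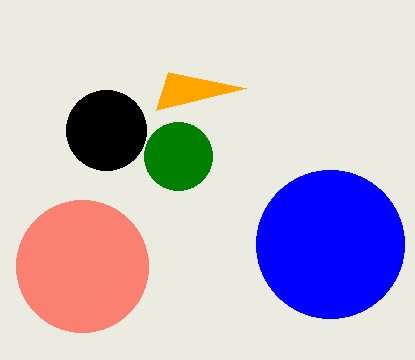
u_1 = 168, v_1 = 72, a_2 = 330, b_2 = 244, c_2 = 74, a_3 = 178, b_3 = 156, c_3 = 34, a_4 = 82, b_4 = 266, c_4 = 66, a_5 = 106, b_5 = 130, c_5 = 40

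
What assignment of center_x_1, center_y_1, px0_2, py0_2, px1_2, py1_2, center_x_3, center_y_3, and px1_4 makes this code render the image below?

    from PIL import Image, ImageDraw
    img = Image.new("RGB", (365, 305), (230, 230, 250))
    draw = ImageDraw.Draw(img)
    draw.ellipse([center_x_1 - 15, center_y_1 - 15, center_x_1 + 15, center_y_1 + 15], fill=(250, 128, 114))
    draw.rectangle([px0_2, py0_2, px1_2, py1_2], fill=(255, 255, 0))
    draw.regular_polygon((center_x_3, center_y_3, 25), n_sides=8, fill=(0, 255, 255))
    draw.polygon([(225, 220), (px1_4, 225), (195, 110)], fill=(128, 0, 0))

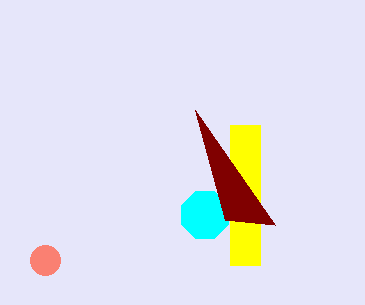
center_x_1 = 45
center_y_1 = 260
px0_2 = 230
py0_2 = 125
px1_2 = 260
py1_2 = 265
center_x_3 = 205
center_y_3 = 215
px1_4 = 275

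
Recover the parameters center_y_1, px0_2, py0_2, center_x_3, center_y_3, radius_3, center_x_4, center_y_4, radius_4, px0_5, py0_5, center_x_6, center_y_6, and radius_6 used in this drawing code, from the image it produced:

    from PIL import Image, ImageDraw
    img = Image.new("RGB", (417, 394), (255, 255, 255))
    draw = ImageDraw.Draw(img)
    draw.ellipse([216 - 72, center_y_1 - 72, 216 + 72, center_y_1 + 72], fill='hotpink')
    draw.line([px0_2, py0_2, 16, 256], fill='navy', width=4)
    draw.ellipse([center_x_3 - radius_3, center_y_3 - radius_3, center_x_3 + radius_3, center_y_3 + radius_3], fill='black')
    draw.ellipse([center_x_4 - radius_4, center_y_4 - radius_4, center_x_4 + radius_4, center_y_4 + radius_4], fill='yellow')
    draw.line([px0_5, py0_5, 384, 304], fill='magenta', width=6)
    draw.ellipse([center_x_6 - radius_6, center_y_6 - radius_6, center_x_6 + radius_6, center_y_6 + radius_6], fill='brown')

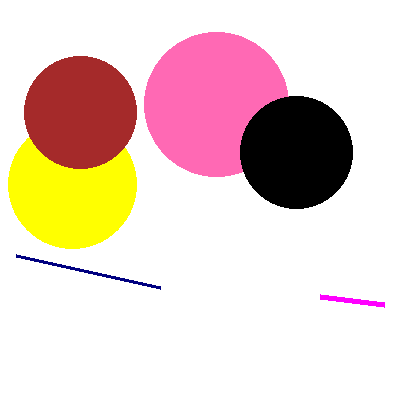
center_y_1 = 104
px0_2 = 160
py0_2 = 288
center_x_3 = 296
center_y_3 = 152
radius_3 = 56
center_x_4 = 72
center_y_4 = 184
radius_4 = 64
px0_5 = 320
py0_5 = 296
center_x_6 = 80
center_y_6 = 112
radius_6 = 56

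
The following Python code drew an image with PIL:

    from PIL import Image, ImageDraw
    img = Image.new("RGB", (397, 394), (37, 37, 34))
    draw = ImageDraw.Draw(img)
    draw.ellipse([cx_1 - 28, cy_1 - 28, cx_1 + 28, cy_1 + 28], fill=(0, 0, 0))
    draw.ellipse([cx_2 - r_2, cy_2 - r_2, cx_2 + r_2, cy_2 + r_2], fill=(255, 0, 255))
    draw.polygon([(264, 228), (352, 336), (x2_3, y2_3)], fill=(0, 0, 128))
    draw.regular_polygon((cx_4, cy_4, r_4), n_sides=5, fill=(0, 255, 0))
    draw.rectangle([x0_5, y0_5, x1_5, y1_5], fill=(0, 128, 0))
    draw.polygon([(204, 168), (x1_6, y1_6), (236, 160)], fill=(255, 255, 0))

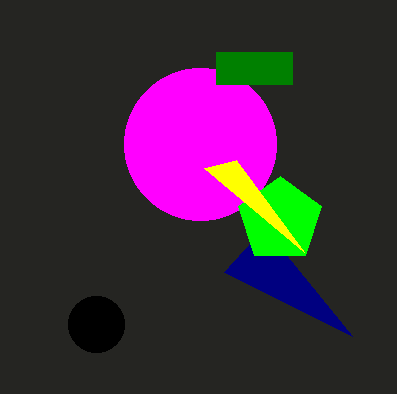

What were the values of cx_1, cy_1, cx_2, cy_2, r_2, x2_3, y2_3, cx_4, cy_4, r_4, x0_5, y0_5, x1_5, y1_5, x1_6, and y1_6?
cx_1 = 96; cy_1 = 324; cx_2 = 200; cy_2 = 144; r_2 = 76; x2_3 = 224; y2_3 = 272; cx_4 = 280; cy_4 = 220; r_4 = 44; x0_5 = 216; y0_5 = 52; x1_5 = 292; y1_5 = 84; x1_6 = 304; y1_6 = 252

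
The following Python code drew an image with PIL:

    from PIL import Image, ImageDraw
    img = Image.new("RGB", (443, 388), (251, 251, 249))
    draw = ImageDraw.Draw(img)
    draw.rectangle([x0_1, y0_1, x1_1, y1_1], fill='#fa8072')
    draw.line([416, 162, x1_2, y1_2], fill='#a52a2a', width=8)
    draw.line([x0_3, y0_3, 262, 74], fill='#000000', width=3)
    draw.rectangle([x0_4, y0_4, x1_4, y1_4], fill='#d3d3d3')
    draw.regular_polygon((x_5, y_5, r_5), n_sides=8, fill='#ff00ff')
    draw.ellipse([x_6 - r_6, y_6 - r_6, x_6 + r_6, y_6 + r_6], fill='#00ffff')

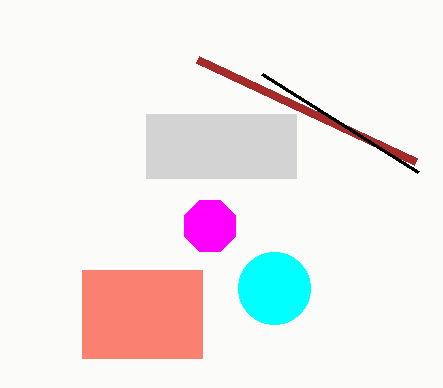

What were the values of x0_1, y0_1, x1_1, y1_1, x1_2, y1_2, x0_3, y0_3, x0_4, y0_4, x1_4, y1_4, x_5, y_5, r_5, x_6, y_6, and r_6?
x0_1 = 82
y0_1 = 270
x1_1 = 202
y1_1 = 358
x1_2 = 198
y1_2 = 60
x0_3 = 418
y0_3 = 172
x0_4 = 146
y0_4 = 114
x1_4 = 296
y1_4 = 178
x_5 = 210
y_5 = 226
r_5 = 28
x_6 = 274
y_6 = 288
r_6 = 36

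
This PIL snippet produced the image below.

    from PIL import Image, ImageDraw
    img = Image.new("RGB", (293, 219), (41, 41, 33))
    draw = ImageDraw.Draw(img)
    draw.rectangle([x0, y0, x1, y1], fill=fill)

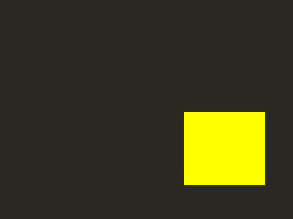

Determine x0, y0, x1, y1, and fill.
x0 = 184; y0 = 112; x1 = 264; y1 = 184; fill = 'yellow'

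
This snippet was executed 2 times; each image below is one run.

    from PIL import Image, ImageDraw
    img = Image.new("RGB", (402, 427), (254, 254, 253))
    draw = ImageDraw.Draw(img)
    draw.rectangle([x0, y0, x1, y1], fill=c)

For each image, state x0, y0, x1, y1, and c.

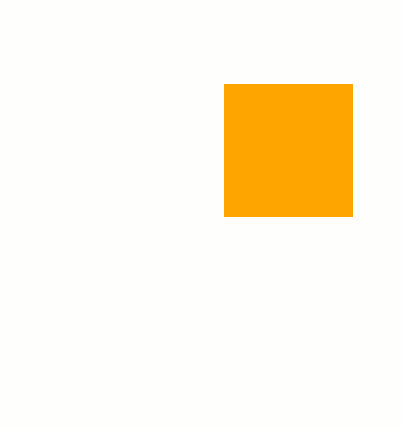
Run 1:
x0 = 224
y0 = 84
x1 = 352
y1 = 216
c = 'orange'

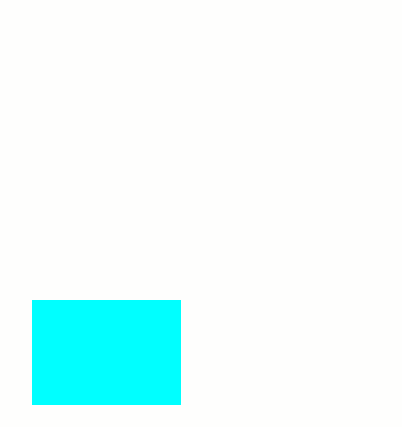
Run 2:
x0 = 32; y0 = 300; x1 = 180; y1 = 404; c = 'cyan'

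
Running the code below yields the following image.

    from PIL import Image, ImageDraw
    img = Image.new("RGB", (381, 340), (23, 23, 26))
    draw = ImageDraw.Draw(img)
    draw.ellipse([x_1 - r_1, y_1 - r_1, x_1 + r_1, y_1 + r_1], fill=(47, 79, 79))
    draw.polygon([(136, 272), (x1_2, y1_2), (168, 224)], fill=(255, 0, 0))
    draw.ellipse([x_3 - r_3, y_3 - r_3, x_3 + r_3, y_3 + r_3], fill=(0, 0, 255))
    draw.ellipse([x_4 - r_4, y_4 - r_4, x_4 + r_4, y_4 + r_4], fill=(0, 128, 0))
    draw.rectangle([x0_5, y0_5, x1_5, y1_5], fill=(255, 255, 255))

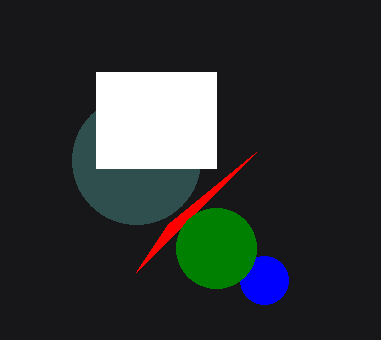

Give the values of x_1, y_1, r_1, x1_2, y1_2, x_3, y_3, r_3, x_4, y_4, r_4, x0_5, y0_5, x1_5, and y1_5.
x_1 = 136
y_1 = 160
r_1 = 64
x1_2 = 256
y1_2 = 152
x_3 = 264
y_3 = 280
r_3 = 24
x_4 = 216
y_4 = 248
r_4 = 40
x0_5 = 96
y0_5 = 72
x1_5 = 216
y1_5 = 168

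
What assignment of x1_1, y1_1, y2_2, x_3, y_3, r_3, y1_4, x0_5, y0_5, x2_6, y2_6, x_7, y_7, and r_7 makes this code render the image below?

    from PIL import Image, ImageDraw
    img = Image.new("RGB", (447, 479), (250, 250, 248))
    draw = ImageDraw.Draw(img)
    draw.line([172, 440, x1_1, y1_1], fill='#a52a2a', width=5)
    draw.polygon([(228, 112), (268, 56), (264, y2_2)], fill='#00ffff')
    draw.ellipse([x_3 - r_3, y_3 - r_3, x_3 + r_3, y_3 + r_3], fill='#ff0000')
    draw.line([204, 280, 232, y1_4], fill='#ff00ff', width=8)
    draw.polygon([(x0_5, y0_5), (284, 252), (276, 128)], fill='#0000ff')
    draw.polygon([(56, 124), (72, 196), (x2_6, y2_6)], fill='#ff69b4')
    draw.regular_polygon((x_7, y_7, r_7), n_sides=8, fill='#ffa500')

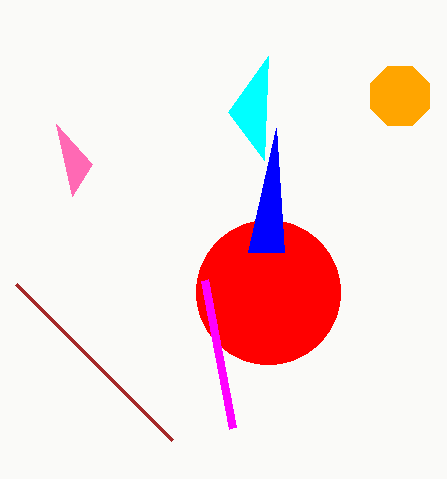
x1_1 = 16; y1_1 = 284; y2_2 = 160; x_3 = 268; y_3 = 292; r_3 = 72; y1_4 = 428; x0_5 = 248; y0_5 = 252; x2_6 = 92; y2_6 = 164; x_7 = 400; y_7 = 96; r_7 = 32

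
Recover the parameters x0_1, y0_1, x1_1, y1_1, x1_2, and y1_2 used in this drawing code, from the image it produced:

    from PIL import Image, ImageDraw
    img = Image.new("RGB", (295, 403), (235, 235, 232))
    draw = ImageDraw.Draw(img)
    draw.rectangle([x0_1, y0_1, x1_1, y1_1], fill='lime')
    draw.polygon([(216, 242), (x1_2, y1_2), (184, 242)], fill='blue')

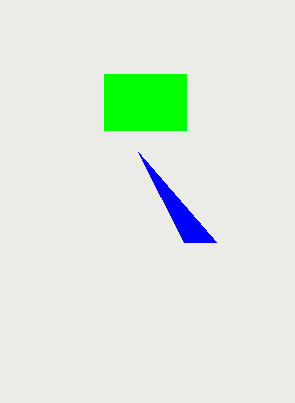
x0_1 = 104
y0_1 = 74
x1_1 = 186
y1_1 = 130
x1_2 = 138
y1_2 = 152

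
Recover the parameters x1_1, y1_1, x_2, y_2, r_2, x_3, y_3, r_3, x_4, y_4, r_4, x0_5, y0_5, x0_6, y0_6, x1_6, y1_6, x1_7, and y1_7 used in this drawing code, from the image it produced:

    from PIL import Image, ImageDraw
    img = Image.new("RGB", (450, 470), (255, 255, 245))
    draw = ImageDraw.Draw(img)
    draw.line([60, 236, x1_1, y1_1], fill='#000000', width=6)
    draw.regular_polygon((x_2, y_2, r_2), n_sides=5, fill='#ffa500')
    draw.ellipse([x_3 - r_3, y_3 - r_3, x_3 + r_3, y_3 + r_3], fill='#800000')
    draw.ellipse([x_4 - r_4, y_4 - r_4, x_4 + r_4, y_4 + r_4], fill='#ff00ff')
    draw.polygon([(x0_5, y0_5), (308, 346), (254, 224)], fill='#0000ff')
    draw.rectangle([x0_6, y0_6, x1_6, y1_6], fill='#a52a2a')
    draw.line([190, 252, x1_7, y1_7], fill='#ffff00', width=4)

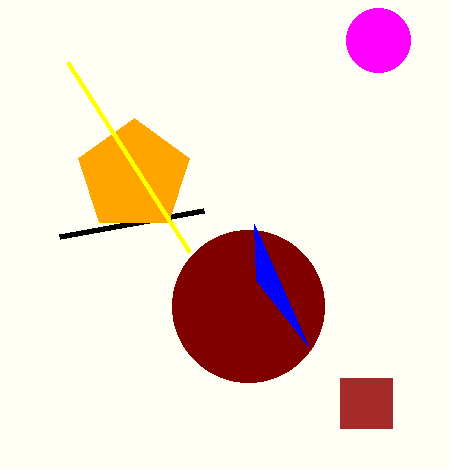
x1_1 = 204, y1_1 = 210, x_2 = 134, y_2 = 176, r_2 = 58, x_3 = 248, y_3 = 306, r_3 = 76, x_4 = 378, y_4 = 40, r_4 = 32, x0_5 = 256, y0_5 = 280, x0_6 = 340, y0_6 = 378, x1_6 = 392, y1_6 = 428, x1_7 = 68, y1_7 = 62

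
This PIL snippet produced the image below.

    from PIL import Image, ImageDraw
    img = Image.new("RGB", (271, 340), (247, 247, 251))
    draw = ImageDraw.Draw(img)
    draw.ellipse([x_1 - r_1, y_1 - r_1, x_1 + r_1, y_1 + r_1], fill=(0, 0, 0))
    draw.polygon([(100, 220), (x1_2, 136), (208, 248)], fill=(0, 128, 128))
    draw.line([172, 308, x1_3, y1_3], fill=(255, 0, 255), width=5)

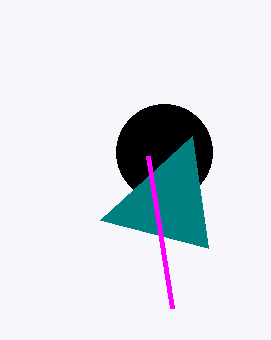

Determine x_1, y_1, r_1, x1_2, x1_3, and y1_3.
x_1 = 164
y_1 = 152
r_1 = 48
x1_2 = 192
x1_3 = 148
y1_3 = 156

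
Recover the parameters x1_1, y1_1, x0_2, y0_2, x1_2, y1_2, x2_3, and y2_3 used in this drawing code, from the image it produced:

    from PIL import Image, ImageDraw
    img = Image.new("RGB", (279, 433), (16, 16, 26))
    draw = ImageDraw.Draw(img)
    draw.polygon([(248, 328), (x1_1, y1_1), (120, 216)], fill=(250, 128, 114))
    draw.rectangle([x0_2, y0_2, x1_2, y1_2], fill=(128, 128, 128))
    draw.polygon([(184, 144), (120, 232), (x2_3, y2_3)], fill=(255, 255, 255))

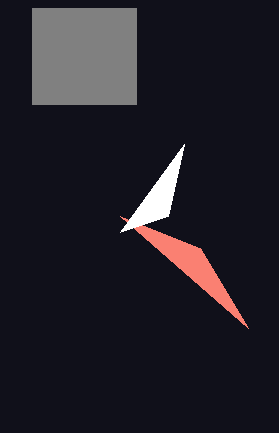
x1_1 = 200; y1_1 = 248; x0_2 = 32; y0_2 = 8; x1_2 = 136; y1_2 = 104; x2_3 = 168; y2_3 = 216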